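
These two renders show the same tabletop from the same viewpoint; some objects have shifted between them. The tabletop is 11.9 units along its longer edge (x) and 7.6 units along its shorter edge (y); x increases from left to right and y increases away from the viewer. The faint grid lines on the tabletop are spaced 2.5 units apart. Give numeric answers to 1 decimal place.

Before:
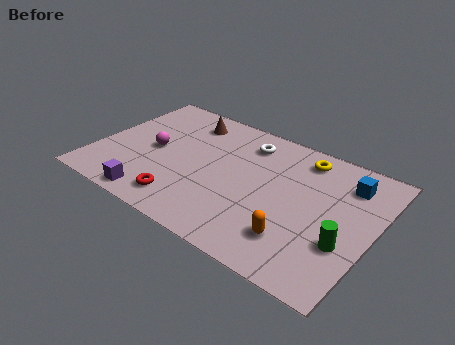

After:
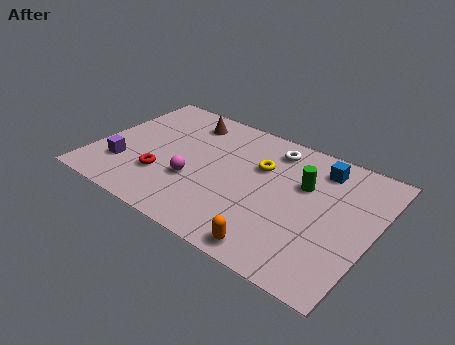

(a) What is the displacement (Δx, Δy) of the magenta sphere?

(2.0, -1.0)

The magenta sphere was at about (2.4, 3.7) and moved to about (4.4, 2.7).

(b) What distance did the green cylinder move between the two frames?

3.1

From (10.9, 2.6) to (8.8, 4.9), the green cylinder covered √(2.1² + 2.3²) ≈ 3.1 units.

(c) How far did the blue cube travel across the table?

1.2

The blue cube moved from about (10.5, 5.9) to (9.3, 6.2), a distance of √(1.2² + 0.3²) ≈ 1.2.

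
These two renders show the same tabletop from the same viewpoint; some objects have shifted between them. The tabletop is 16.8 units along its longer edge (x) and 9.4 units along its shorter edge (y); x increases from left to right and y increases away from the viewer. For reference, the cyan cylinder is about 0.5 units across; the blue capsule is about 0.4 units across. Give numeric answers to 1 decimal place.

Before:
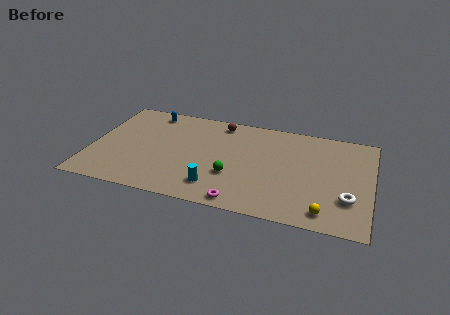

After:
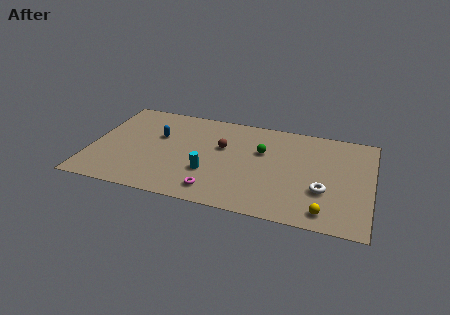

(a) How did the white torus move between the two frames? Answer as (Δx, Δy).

(-1.5, 0.4)

The white torus was at about (15.5, 2.8) and moved to about (14.0, 3.2).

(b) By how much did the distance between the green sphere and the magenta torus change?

+2.7

Before: roughly 2.4 units apart; after: 5.1. That's 2.7 units further apart.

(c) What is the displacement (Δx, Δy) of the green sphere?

(1.6, 2.8)

From the two frames, the green sphere sits at roughly (8.6, 3.2) before and (10.2, 6.0) after.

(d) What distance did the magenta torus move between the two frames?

1.7

The magenta torus moved from about (9.3, 0.9) to (7.7, 1.5), a distance of √(1.6² + 0.6²) ≈ 1.7.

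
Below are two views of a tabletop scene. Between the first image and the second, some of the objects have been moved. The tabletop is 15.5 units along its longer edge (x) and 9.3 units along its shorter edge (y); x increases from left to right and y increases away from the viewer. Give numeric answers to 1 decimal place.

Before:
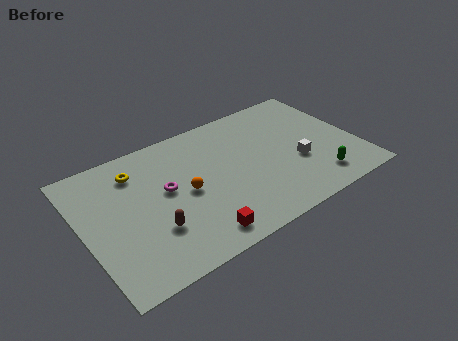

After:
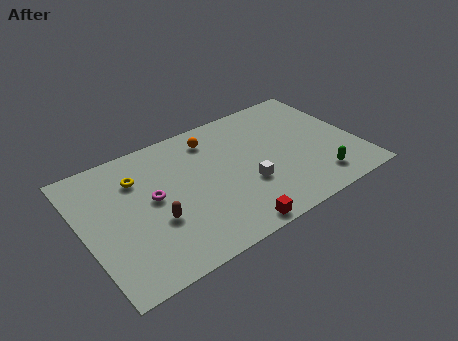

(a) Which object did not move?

the green capsule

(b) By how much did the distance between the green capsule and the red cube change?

-1.7

They were about 7.0 units apart before and 5.3 after — 1.7 units closer together.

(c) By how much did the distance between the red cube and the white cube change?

-3.7

Before: roughly 6.6 units apart; after: 2.9. That's 3.7 units closer together.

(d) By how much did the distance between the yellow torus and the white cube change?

-2.8

They were about 9.5 units apart before and 6.7 after — 2.8 units closer together.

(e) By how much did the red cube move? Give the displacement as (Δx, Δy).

(1.8, -0.5)

From the two frames, the red cube sits at roughly (5.8, 1.3) before and (7.6, 0.8) after.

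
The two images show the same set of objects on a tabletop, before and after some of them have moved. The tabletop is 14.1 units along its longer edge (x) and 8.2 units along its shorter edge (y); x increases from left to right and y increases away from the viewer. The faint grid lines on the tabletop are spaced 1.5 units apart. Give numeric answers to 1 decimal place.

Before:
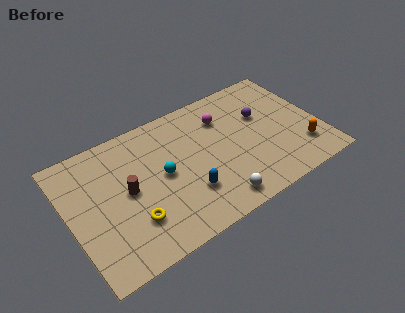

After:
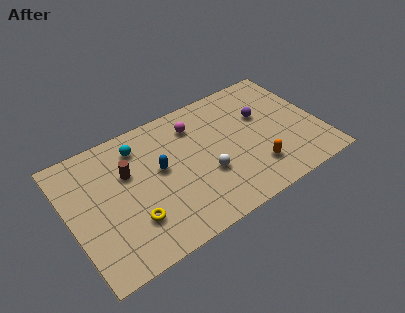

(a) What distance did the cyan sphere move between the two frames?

2.6

The cyan sphere moved from about (5.2, 4.2) to (4.2, 6.6), a distance of √(1.0² + 2.4²) ≈ 2.6.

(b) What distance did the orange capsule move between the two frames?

2.7

The orange capsule was near (12.8, 2.0) before and (10.1, 2.0) after, so it travelled √(2.7² + 0.0²) ≈ 2.7 units.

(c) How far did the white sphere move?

1.9

From (7.7, 1.1) to (7.5, 3.0), the white sphere covered √(0.2² + 1.9²) ≈ 1.9 units.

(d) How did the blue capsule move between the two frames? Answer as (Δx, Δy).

(-1.2, 2.2)

The blue capsule started near (6.3, 2.4) and ended near (5.1, 4.6).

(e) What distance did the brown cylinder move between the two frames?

1.1

The brown cylinder moved from about (3.2, 4.2) to (3.4, 5.3), a distance of √(0.2² + 1.1²) ≈ 1.1.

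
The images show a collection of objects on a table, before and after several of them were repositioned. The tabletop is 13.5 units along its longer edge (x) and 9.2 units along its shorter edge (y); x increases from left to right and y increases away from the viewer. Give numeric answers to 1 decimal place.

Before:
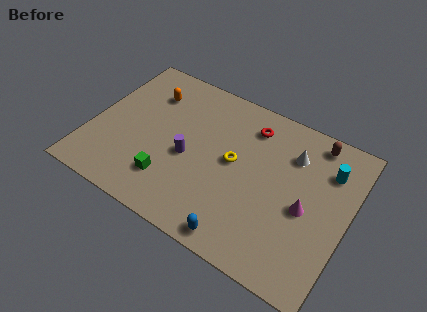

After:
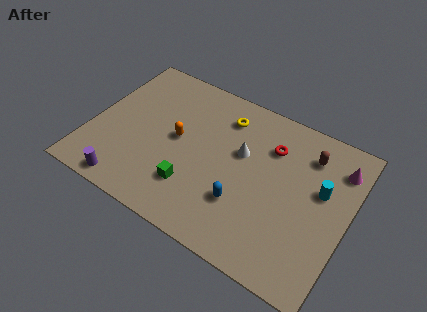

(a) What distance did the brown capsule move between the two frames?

0.9

The brown capsule was near (11.3, 8.1) before and (11.1, 7.2) after, so it travelled √(0.2² + 0.9²) ≈ 0.9 units.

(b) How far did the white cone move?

2.8

From (10.3, 6.8) to (7.8, 5.6), the white cone covered √(2.5² + 1.2²) ≈ 2.8 units.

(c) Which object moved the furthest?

the purple cylinder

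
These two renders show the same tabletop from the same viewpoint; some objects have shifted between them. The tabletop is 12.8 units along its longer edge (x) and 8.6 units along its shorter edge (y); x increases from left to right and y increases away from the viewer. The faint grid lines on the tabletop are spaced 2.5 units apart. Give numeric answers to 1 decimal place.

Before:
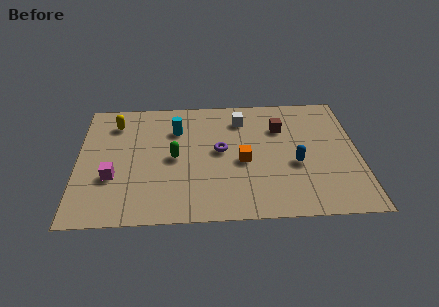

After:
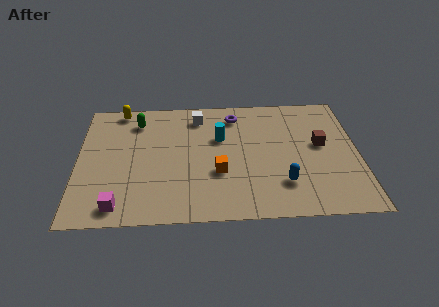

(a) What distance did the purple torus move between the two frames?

2.6

From (6.5, 4.6) to (7.2, 7.1), the purple torus covered √(0.7² + 2.5²) ≈ 2.6 units.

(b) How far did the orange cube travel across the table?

1.3

The orange cube moved from about (7.5, 3.8) to (6.4, 3.1), a distance of √(1.1² + 0.7²) ≈ 1.3.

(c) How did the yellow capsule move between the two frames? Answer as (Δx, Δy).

(0.2, 1.0)

From the two frames, the yellow capsule sits at roughly (1.7, 6.8) before and (1.9, 7.8) after.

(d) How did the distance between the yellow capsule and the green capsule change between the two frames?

-2.5

They were about 3.7 units apart before and 1.2 after — 2.5 units closer together.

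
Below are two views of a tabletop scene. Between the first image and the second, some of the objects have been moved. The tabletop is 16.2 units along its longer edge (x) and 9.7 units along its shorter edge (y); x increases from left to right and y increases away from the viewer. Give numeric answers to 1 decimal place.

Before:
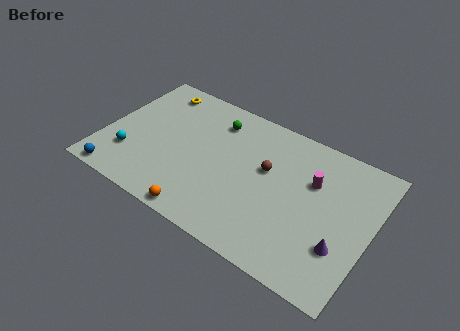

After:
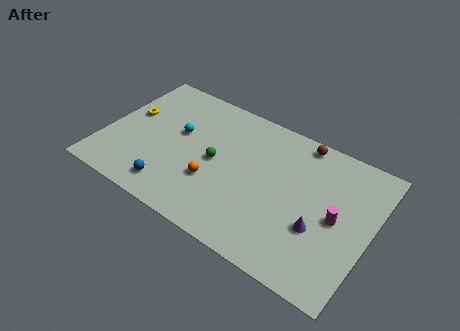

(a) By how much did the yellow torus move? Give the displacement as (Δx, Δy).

(-1.2, -2.6)

The yellow torus started near (2.4, 8.3) and ended near (1.2, 5.7).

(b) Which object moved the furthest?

the cyan sphere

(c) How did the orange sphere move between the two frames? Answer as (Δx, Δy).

(0.2, 2.5)

The orange sphere was at about (6.7, 0.8) and moved to about (6.9, 3.3).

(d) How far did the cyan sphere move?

3.9

From (1.8, 2.7) to (4.3, 5.7), the cyan sphere covered √(2.5² + 3.0²) ≈ 3.9 units.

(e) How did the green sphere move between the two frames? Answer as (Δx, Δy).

(0.5, -2.9)

The green sphere was at about (6.3, 7.7) and moved to about (6.8, 4.8).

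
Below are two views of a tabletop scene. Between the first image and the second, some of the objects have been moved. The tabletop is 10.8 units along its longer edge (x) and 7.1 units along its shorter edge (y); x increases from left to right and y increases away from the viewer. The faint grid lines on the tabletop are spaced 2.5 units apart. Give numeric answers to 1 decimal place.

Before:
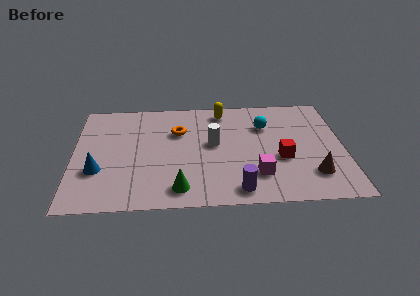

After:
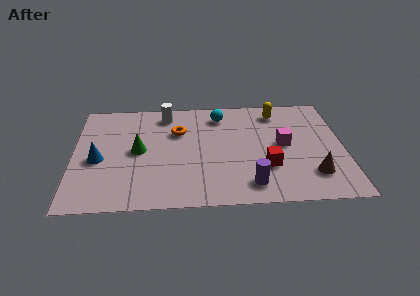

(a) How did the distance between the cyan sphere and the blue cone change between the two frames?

-1.6

Before: roughly 7.2 units apart; after: 5.6. That's 1.6 units closer together.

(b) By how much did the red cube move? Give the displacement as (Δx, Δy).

(-0.6, -0.5)

The red cube was at about (8.3, 2.8) and moved to about (7.7, 2.3).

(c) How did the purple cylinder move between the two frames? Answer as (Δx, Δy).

(0.5, 0.3)

The purple cylinder was at about (6.5, 0.9) and moved to about (7.0, 1.2).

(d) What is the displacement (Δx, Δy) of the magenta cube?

(1.1, 1.9)

The magenta cube started near (7.3, 1.8) and ended near (8.4, 3.7).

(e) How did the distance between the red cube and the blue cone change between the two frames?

-0.6

The distance was about 7.3 in the first image and 6.7 in the second, so they moved 0.6 units closer together.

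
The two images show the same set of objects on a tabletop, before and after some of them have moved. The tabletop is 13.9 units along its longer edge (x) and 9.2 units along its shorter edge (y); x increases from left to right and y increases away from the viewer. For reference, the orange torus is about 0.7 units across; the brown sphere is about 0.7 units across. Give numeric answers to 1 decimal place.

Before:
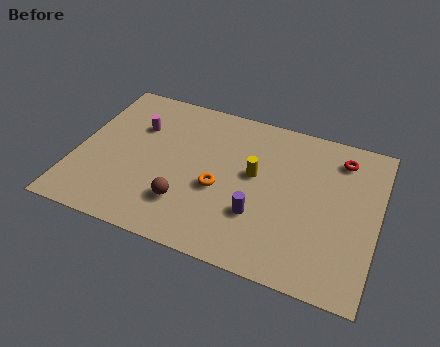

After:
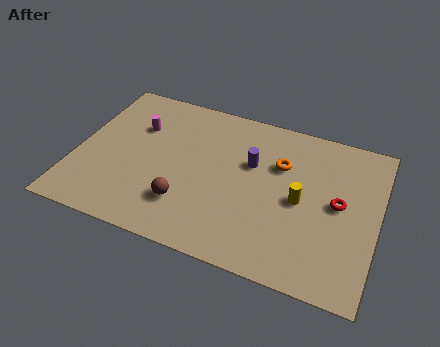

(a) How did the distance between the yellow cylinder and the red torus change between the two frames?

-2.7

They were about 4.4 units apart before and 1.7 after — 2.7 units closer together.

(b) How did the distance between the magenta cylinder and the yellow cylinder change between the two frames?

+2.3

Before: roughly 5.7 units apart; after: 8.0. That's 2.3 units further apart.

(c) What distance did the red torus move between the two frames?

2.7

From (12.0, 7.5) to (12.1, 4.8), the red torus covered √(0.1² + 2.7²) ≈ 2.7 units.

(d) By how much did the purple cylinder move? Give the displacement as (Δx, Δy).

(-0.6, 2.9)

From the two frames, the purple cylinder sits at roughly (8.6, 2.9) before and (8.0, 5.8) after.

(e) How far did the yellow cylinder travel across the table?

2.3

The yellow cylinder was near (8.2, 5.2) before and (10.4, 4.4) after, so it travelled √(2.2² + 0.8²) ≈ 2.3 units.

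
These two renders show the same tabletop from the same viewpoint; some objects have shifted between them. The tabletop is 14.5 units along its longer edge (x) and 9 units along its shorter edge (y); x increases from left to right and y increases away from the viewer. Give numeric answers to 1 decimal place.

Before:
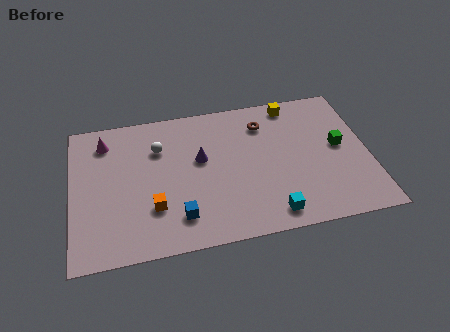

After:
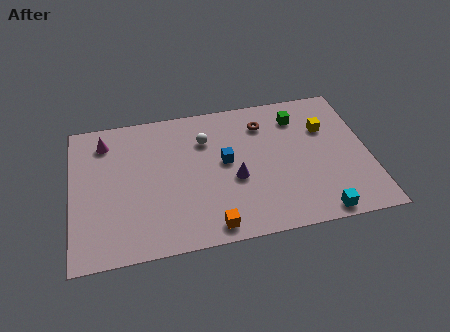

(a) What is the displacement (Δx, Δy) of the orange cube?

(2.7, -1.7)

The orange cube was at about (3.9, 2.7) and moved to about (6.6, 1.0).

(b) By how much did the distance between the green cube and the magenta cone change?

-2.2

Before: roughly 11.7 units apart; after: 9.5. That's 2.2 units closer together.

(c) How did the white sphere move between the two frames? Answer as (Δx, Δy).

(2.3, 0.1)

From the two frames, the white sphere sits at roughly (4.3, 6.4) before and (6.6, 6.5) after.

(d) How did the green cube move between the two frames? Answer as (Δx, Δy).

(-1.9, 2.3)

The green cube was at about (13.1, 4.8) and moved to about (11.2, 7.1).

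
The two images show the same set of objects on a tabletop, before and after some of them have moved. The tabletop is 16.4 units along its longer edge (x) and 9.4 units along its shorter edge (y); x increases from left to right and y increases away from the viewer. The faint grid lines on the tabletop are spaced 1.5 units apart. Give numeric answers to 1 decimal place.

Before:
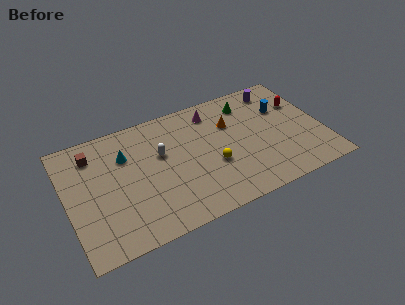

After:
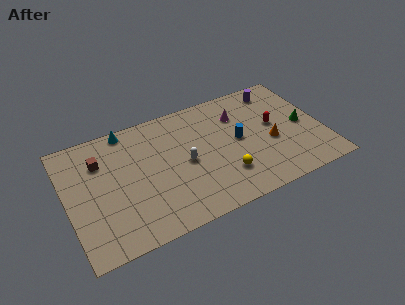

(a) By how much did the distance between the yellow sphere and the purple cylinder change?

+0.4

The distance was about 6.5 in the first image and 6.9 in the second, so they moved 0.4 units further apart.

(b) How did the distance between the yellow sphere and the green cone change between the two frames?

+0.9

Before: roughly 4.9 units apart; after: 5.8. That's 0.9 units further apart.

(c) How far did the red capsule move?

2.2

From (15.3, 6.3) to (13.4, 5.2), the red capsule covered √(1.9² + 1.1²) ≈ 2.2 units.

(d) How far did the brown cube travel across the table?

0.8

The brown cube was near (1.9, 7.5) before and (2.3, 6.8) after, so it travelled √(0.4² + 0.7²) ≈ 0.8 units.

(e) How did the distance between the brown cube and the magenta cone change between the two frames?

+1.2

Before: roughly 7.8 units apart; after: 9.0. That's 1.2 units further apart.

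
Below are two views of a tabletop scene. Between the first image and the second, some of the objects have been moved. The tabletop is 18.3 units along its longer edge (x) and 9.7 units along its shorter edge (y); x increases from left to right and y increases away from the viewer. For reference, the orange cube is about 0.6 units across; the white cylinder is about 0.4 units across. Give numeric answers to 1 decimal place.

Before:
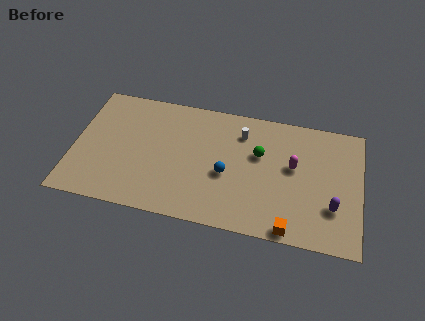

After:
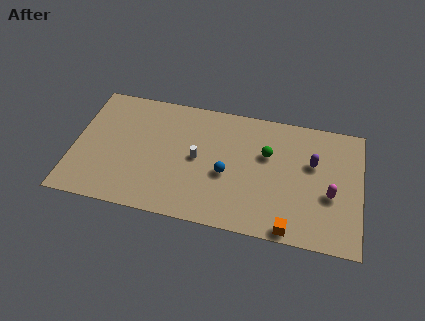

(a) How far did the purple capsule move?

3.4

The purple capsule was near (16.6, 3.0) before and (15.2, 6.1) after, so it travelled √(1.4² + 3.1²) ≈ 3.4 units.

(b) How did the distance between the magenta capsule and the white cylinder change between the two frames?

+4.7

Before: roughly 3.9 units apart; after: 8.6. That's 4.7 units further apart.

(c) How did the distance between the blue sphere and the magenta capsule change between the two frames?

+2.1

They were about 4.5 units apart before and 6.6 after — 2.1 units further apart.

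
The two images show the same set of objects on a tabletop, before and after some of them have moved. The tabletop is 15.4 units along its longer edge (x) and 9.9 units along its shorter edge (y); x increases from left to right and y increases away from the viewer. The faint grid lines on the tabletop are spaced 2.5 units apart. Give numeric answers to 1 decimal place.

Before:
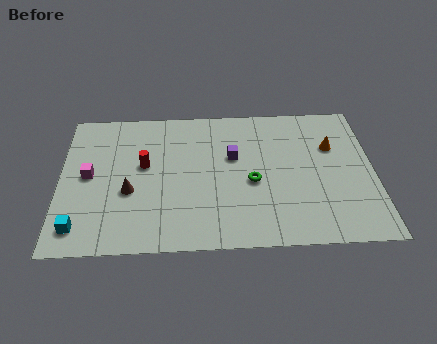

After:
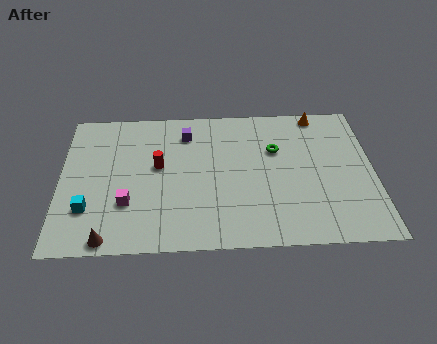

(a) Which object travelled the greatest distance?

the brown cone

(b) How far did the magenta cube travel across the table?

2.8

The magenta cube was near (1.4, 5.1) before and (3.3, 3.1) after, so it travelled √(1.9² + 2.0²) ≈ 2.8 units.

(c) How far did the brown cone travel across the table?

3.3

The brown cone moved from about (3.4, 3.9) to (2.4, 0.8), a distance of √(1.0² + 3.1²) ≈ 3.3.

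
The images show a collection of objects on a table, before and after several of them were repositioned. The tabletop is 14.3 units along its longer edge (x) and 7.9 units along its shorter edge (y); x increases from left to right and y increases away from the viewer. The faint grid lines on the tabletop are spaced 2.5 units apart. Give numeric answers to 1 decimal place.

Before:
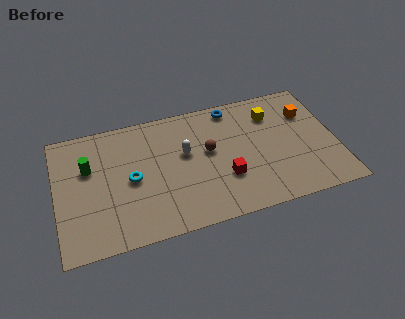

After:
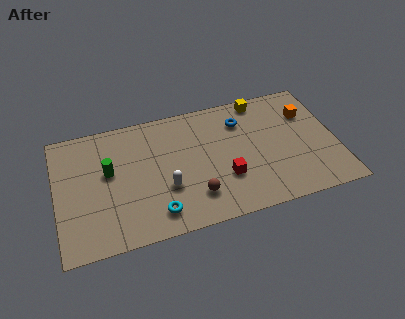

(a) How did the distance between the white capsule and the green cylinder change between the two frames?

-1.6

They were about 4.9 units apart before and 3.3 after — 1.6 units closer together.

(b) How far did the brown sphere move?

2.8

From (7.8, 4.5) to (6.9, 1.9), the brown sphere covered √(0.9² + 2.6²) ≈ 2.8 units.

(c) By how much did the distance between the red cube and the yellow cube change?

+0.7

They were about 4.3 units apart before and 5.0 after — 0.7 units further apart.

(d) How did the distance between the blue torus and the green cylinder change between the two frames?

-0.7

The distance was about 7.7 in the first image and 7.0 in the second, so they moved 0.7 units closer together.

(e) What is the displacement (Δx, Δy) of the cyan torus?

(1.1, -2.4)

From the two frames, the cyan torus sits at roughly (3.8, 3.8) before and (4.9, 1.4) after.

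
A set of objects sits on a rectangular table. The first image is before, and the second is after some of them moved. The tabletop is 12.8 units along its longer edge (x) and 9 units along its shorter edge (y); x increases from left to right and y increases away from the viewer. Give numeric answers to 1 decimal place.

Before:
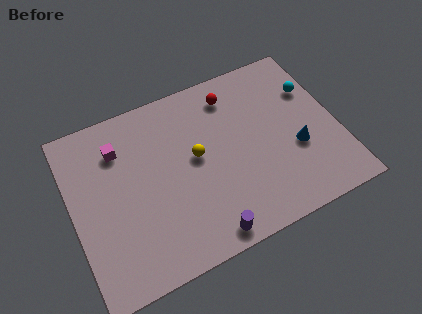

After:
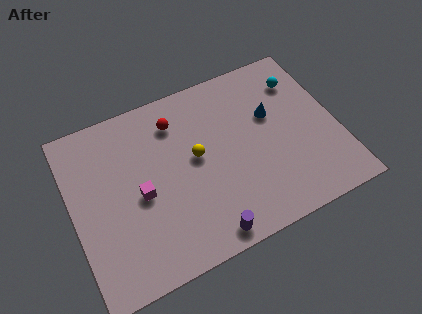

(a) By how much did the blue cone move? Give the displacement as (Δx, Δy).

(-0.9, 2.2)

The blue cone started near (10.7, 3.4) and ended near (9.8, 5.6).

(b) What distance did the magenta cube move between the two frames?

2.8

The magenta cube moved from about (2.5, 6.8) to (3.2, 4.1), a distance of √(0.7² + 2.7²) ≈ 2.8.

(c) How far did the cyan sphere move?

0.9

The cyan sphere moved from about (11.9, 6.2) to (11.4, 6.9), a distance of √(0.5² + 0.7²) ≈ 0.9.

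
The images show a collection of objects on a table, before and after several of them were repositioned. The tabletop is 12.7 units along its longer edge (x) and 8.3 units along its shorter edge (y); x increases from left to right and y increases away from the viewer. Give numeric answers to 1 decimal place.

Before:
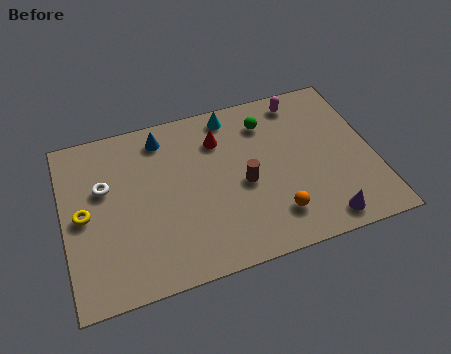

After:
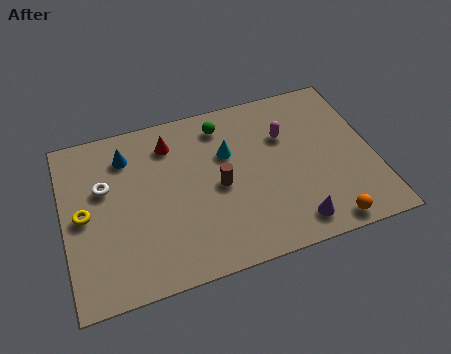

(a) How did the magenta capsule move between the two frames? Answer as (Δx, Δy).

(-0.8, -1.6)

From the two frames, the magenta capsule sits at roughly (10.0, 7.2) before and (9.2, 5.6) after.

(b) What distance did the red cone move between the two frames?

2.0

The red cone was near (6.5, 6.2) before and (4.5, 6.6) after, so it travelled √(2.0² + 0.4²) ≈ 2.0 units.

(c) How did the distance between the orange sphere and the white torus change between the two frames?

+2.2

The distance was about 7.5 in the first image and 9.7 in the second, so they moved 2.2 units further apart.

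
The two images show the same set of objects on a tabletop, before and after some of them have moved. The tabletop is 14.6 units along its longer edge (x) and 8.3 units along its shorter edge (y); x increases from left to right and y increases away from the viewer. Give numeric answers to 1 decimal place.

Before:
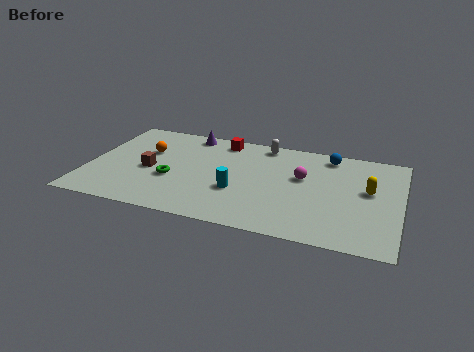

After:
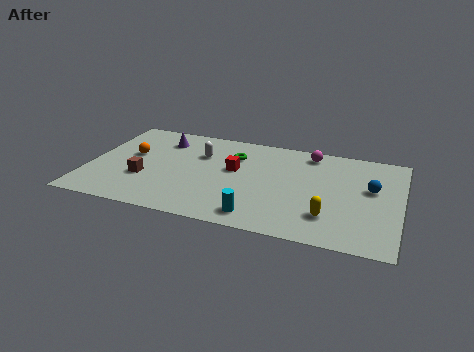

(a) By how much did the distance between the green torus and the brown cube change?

+3.9

The distance was about 1.2 in the first image and 5.1 in the second, so they moved 3.9 units further apart.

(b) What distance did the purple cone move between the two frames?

1.5

From (4.4, 7.4) to (3.2, 6.5), the purple cone covered √(1.2² + 0.9²) ≈ 1.5 units.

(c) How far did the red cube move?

2.5

The red cube moved from about (6.0, 7.2) to (6.8, 4.8), a distance of √(0.8² + 2.4²) ≈ 2.5.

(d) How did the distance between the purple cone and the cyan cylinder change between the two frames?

+2.1

The distance was about 5.2 in the first image and 7.3 in the second, so they moved 2.1 units further apart.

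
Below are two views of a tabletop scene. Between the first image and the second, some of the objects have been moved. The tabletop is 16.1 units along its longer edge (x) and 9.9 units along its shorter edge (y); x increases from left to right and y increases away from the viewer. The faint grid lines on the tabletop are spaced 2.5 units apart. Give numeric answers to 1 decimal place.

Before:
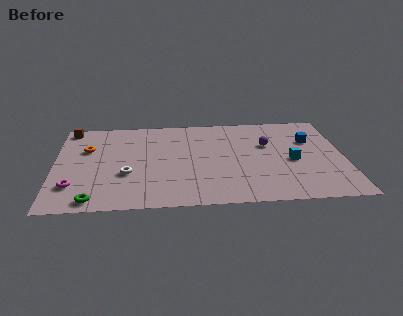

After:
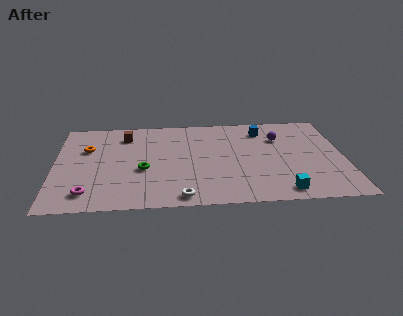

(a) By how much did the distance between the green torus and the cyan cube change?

-3.4

The distance was about 11.5 in the first image and 8.1 in the second, so they moved 3.4 units closer together.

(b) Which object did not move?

the orange torus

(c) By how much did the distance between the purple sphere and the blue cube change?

-1.1

The distance was about 2.4 in the first image and 1.3 in the second, so they moved 1.1 units closer together.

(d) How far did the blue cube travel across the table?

3.0

The blue cube moved from about (14.3, 6.6) to (11.7, 8.0), a distance of √(2.6² + 1.4²) ≈ 3.0.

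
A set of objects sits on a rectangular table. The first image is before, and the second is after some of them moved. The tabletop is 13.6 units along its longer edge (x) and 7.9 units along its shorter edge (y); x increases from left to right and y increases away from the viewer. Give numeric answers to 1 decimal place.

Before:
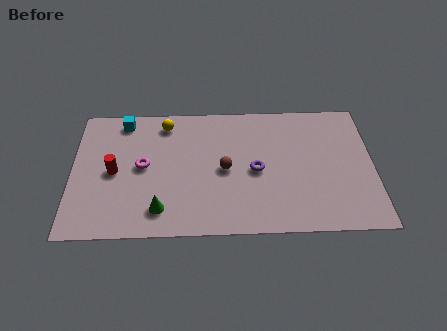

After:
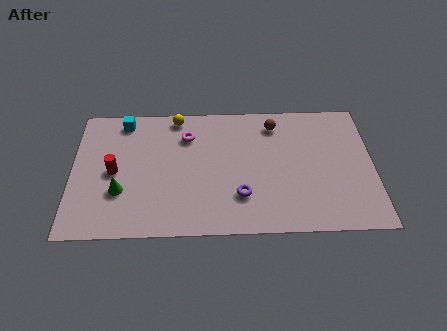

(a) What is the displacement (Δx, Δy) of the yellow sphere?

(0.5, 0.4)

The yellow sphere was at about (4.2, 6.7) and moved to about (4.7, 7.1).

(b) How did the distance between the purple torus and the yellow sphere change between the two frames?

+0.6

Before: roughly 5.1 units apart; after: 5.7. That's 0.6 units further apart.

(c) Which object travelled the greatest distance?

the brown sphere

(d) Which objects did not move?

the red cylinder and the cyan cube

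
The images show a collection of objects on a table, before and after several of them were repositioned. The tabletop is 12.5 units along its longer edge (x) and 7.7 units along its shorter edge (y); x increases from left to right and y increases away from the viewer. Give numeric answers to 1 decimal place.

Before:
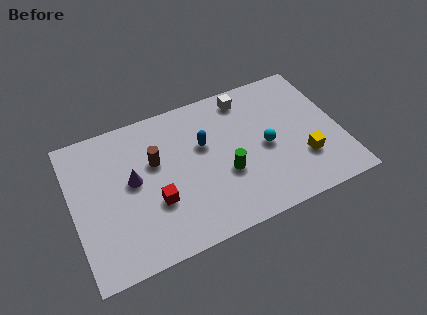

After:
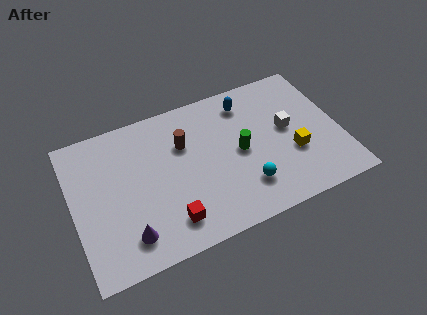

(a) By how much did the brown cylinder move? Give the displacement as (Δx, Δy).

(1.4, 0.4)

The brown cylinder started near (3.9, 4.8) and ended near (5.3, 5.2).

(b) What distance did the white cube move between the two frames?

2.9

The white cube was near (8.4, 6.6) before and (10.1, 4.2) after, so it travelled √(1.7² + 2.4²) ≈ 2.9 units.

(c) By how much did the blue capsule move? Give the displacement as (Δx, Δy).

(2.2, 1.5)

The blue capsule was at about (6.2, 4.8) and moved to about (8.4, 6.3).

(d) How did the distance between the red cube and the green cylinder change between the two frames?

+1.0

The distance was about 3.3 in the first image and 4.3 in the second, so they moved 1.0 units further apart.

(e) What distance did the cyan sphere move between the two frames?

2.1

From (9.0, 3.6) to (7.8, 1.9), the cyan sphere covered √(1.2² + 1.7²) ≈ 2.1 units.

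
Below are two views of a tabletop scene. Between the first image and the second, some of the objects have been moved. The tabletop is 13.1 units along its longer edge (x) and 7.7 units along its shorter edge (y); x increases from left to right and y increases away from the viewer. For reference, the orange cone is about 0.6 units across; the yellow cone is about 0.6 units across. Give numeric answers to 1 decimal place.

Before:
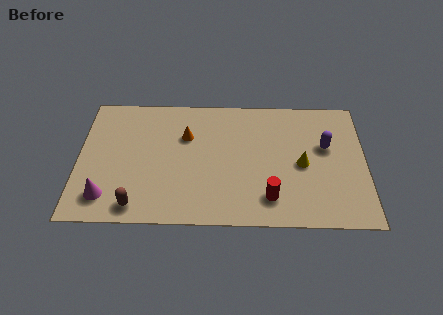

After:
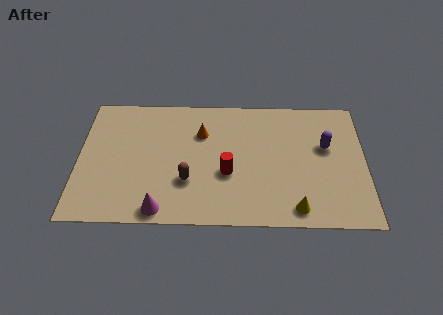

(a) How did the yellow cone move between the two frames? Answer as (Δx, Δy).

(-0.3, -2.6)

From the two frames, the yellow cone sits at roughly (10.2, 3.6) before and (9.9, 1.0) after.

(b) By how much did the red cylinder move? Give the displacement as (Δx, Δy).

(-1.9, 1.4)

The red cylinder started near (8.7, 1.6) and ended near (6.8, 3.0).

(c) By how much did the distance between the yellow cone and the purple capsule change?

+2.4

They were about 1.6 units apart before and 4.0 after — 2.4 units further apart.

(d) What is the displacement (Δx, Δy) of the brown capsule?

(2.3, 1.5)

The brown capsule was at about (2.7, 1.0) and moved to about (5.0, 2.5).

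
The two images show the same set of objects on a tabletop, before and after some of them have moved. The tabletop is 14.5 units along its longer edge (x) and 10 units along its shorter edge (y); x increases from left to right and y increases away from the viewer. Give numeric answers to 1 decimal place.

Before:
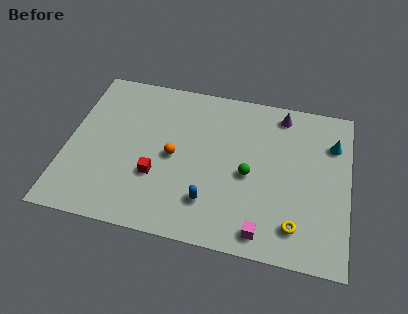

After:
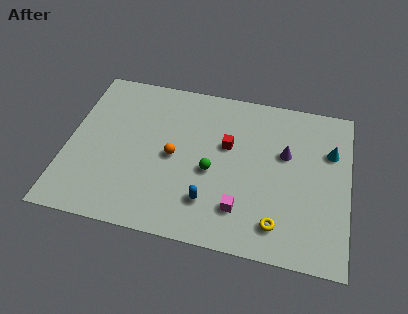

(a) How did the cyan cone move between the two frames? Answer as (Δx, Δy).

(-0.1, -0.5)

From the two frames, the cyan cone sits at roughly (13.6, 7.3) before and (13.5, 6.8) after.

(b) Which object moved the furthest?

the red cube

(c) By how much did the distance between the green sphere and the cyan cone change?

+1.5

They were about 5.0 units apart before and 6.5 after — 1.5 units further apart.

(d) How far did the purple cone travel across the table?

2.5

From (10.9, 8.7) to (11.2, 6.2), the purple cone covered √(0.3² + 2.5²) ≈ 2.5 units.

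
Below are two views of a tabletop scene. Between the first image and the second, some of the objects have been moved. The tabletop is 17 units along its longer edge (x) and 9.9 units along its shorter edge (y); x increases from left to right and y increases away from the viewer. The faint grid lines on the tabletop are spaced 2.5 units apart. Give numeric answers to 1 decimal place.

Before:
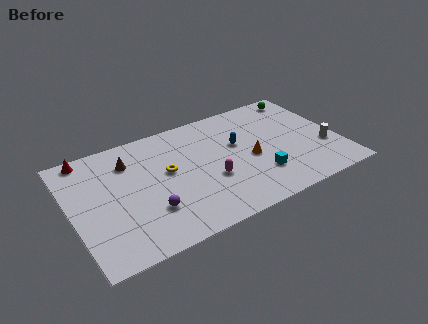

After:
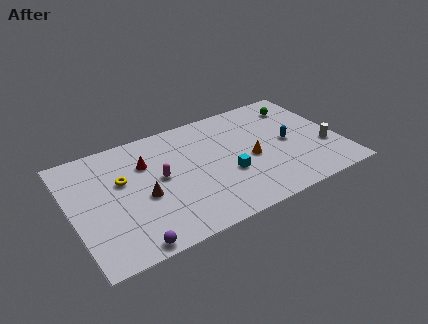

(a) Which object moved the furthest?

the red cone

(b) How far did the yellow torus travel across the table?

2.8

From (6.1, 5.6) to (3.3, 6.1), the yellow torus covered √(2.8² + 0.5²) ≈ 2.8 units.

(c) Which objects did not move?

the white cylinder and the orange cone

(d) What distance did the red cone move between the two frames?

4.1

From (1.4, 9.0) to (4.9, 6.9), the red cone covered √(3.5² + 2.1²) ≈ 4.1 units.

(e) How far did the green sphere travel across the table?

0.9

The green sphere moved from about (15.5, 8.7) to (15.0, 7.9), a distance of √(0.5² + 0.8²) ≈ 0.9.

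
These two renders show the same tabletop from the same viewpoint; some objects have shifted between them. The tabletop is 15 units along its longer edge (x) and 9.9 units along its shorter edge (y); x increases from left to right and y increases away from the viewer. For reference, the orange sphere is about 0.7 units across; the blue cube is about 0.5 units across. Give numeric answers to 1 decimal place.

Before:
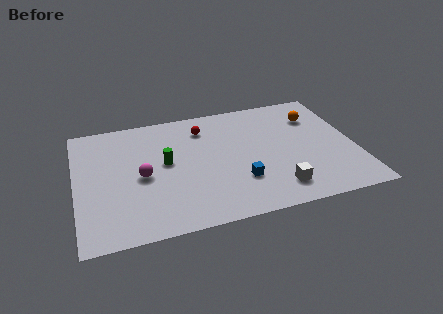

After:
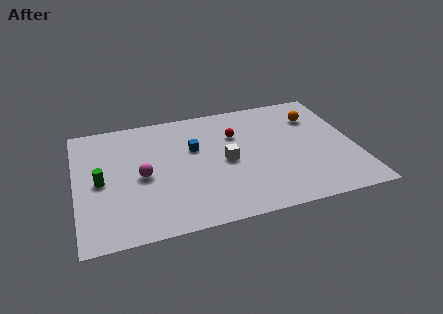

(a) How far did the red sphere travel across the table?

2.0

The red sphere moved from about (7.0, 7.8) to (8.7, 6.8), a distance of √(1.7² + 1.0²) ≈ 2.0.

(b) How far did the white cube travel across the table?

3.8

The white cube moved from about (10.5, 1.8) to (8.0, 4.7), a distance of √(2.5² + 2.9²) ≈ 3.8.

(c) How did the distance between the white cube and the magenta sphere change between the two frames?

-3.0

Before: roughly 7.5 units apart; after: 4.5. That's 3.0 units closer together.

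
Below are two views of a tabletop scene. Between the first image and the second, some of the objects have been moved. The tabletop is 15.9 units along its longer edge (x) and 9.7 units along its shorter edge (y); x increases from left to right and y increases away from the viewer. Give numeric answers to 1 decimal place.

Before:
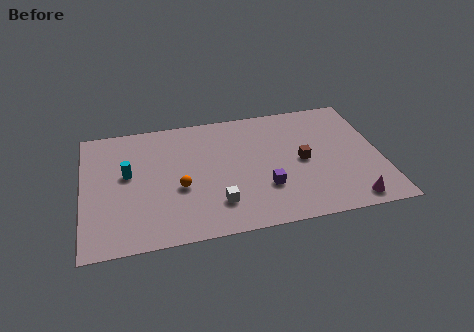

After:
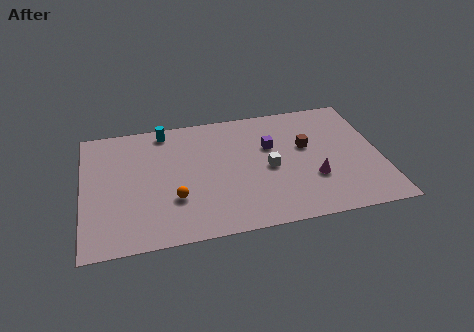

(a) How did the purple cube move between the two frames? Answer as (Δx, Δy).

(0.5, 3.2)

The purple cube was at about (9.6, 3.0) and moved to about (10.1, 6.2).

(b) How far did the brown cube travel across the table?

1.1

The brown cube moved from about (11.7, 4.7) to (12.0, 5.8), a distance of √(0.3² + 1.1²) ≈ 1.1.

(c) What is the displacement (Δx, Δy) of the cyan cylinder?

(2.1, 3.1)

From the two frames, the cyan cylinder sits at roughly (2.4, 5.5) before and (4.5, 8.6) after.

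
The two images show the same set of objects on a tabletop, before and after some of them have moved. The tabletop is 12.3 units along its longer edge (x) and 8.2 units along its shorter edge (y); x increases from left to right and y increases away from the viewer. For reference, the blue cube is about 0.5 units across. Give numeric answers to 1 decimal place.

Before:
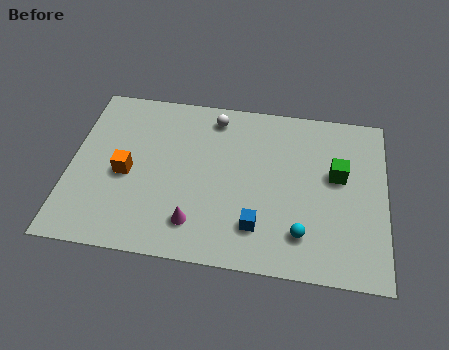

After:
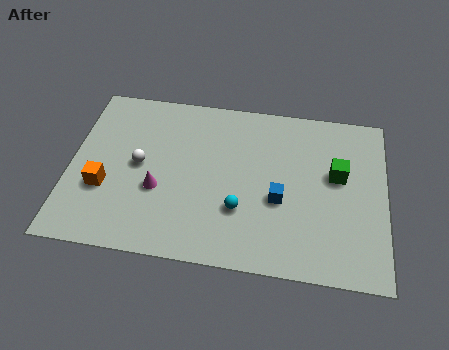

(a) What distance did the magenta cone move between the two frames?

2.1

From (5.0, 1.7) to (3.5, 3.1), the magenta cone covered √(1.5² + 1.4²) ≈ 2.1 units.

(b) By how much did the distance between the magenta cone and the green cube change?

+0.9

The distance was about 6.2 in the first image and 7.1 in the second, so they moved 0.9 units further apart.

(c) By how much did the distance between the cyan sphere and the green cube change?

+1.0

The distance was about 3.3 in the first image and 4.3 in the second, so they moved 1.0 units further apart.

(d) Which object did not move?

the green cube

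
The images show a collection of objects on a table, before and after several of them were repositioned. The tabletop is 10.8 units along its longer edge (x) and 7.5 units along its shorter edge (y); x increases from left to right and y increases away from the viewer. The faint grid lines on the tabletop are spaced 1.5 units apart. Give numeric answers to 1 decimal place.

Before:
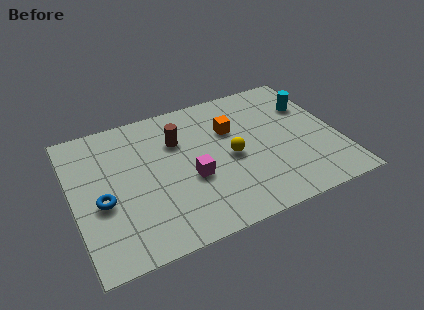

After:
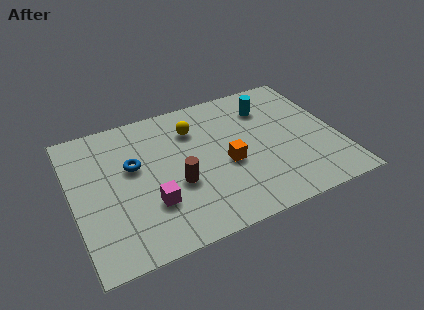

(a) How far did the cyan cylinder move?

1.8

The cyan cylinder was near (9.9, 5.2) before and (8.2, 5.7) after, so it travelled √(1.7² + 0.5²) ≈ 1.8 units.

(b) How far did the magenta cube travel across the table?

1.8

From (4.7, 3.0) to (3.0, 2.3), the magenta cube covered √(1.7² + 0.7²) ≈ 1.8 units.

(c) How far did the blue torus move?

2.0

The blue torus was near (1.1, 3.1) before and (2.5, 4.5) after, so it travelled √(1.4² + 1.4²) ≈ 2.0 units.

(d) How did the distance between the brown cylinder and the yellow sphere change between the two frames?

+0.3

Before: roughly 2.6 units apart; after: 2.9. That's 0.3 units further apart.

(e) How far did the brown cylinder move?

2.3

The brown cylinder was near (4.4, 5.2) before and (4.1, 2.9) after, so it travelled √(0.3² + 2.3²) ≈ 2.3 units.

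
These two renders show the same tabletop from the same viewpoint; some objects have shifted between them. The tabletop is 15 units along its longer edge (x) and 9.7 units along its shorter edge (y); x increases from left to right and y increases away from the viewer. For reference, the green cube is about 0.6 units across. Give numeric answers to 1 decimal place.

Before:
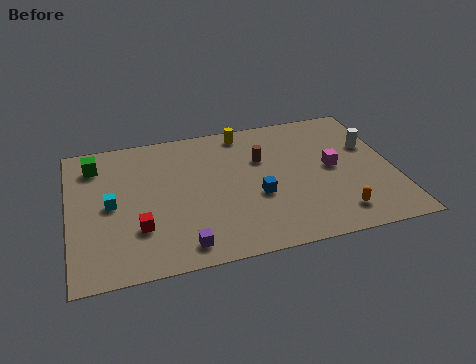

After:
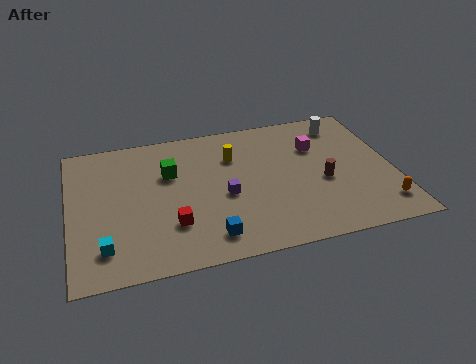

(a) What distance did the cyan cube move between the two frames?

2.8

The cyan cube moved from about (1.9, 4.8) to (1.5, 2.0), a distance of √(0.4² + 2.8²) ≈ 2.8.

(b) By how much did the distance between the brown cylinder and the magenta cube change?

-0.9

Before: roughly 3.5 units apart; after: 2.6. That's 0.9 units closer together.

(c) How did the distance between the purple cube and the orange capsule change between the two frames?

+0.4

They were about 7.1 units apart before and 7.5 after — 0.4 units further apart.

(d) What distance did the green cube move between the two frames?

3.7

The green cube was near (1.3, 7.8) before and (4.7, 6.4) after, so it travelled √(3.4² + 1.4²) ≈ 3.7 units.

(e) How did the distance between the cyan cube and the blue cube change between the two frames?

-2.1

The distance was about 6.8 in the first image and 4.7 in the second, so they moved 2.1 units closer together.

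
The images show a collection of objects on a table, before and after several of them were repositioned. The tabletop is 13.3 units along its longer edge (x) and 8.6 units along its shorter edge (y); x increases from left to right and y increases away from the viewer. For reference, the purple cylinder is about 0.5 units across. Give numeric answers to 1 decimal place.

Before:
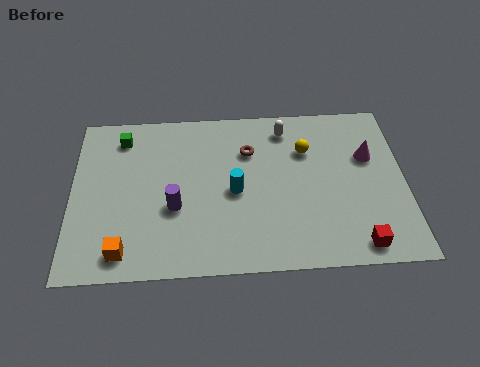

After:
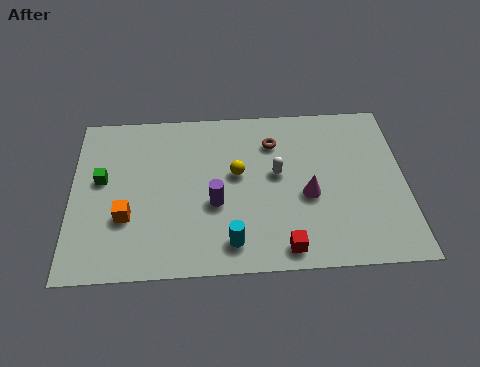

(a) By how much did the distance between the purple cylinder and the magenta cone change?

-4.4

Before: roughly 8.1 units apart; after: 3.7. That's 4.4 units closer together.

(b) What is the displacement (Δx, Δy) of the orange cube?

(0.1, 1.7)

The orange cube started near (2.1, 1.2) and ended near (2.2, 2.9).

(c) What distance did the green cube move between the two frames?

2.3

From (2.0, 7.1) to (1.2, 4.9), the green cube covered √(0.8² + 2.2²) ≈ 2.3 units.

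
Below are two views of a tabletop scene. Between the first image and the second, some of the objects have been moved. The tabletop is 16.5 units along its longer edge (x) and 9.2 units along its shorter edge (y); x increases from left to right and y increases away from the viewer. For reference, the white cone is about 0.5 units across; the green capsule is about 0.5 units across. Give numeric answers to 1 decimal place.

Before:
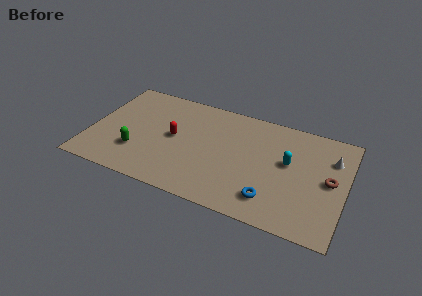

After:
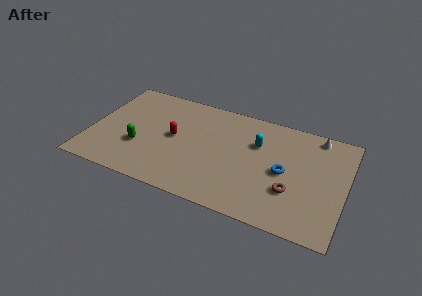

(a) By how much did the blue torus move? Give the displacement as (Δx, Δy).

(0.6, 2.5)

The blue torus was at about (12.0, 1.9) and moved to about (12.6, 4.4).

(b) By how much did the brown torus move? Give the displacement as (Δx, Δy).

(-2.3, -1.7)

The brown torus was at about (15.5, 4.7) and moved to about (13.2, 3.0).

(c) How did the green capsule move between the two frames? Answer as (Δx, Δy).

(0.1, 0.5)

From the two frames, the green capsule sits at roughly (3.2, 2.7) before and (3.3, 3.2) after.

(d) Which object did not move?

the red capsule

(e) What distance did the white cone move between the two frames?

1.9

The white cone was near (15.5, 6.6) before and (14.4, 8.2) after, so it travelled √(1.1² + 1.6²) ≈ 1.9 units.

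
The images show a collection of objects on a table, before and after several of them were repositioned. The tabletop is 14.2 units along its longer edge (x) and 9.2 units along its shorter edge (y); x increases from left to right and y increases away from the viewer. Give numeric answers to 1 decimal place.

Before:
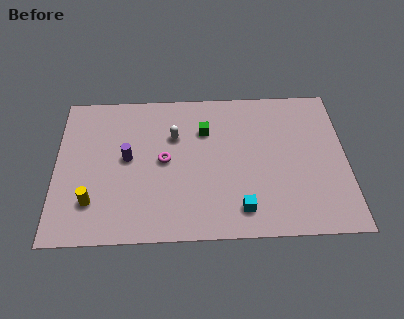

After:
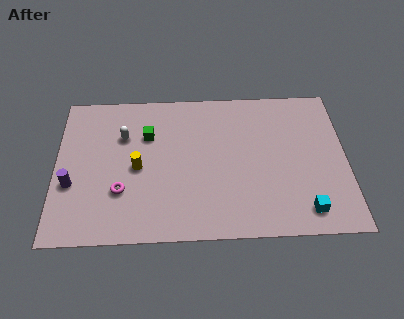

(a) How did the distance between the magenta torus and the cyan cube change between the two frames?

+4.2

Before: roughly 4.8 units apart; after: 9.0. That's 4.2 units further apart.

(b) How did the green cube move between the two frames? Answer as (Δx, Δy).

(-2.8, -0.2)

The green cube was at about (7.3, 6.5) and moved to about (4.5, 6.3).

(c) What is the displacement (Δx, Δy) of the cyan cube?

(3.1, -0.2)

The cyan cube started near (9.0, 1.6) and ended near (12.1, 1.4).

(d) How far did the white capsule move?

2.5

The white capsule moved from about (5.8, 6.2) to (3.3, 6.3), a distance of √(2.5² + 0.1²) ≈ 2.5.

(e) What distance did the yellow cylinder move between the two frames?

3.0

The yellow cylinder moved from about (1.8, 2.3) to (4.0, 4.3), a distance of √(2.2² + 2.0²) ≈ 3.0.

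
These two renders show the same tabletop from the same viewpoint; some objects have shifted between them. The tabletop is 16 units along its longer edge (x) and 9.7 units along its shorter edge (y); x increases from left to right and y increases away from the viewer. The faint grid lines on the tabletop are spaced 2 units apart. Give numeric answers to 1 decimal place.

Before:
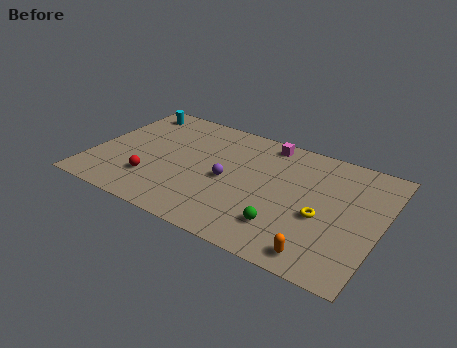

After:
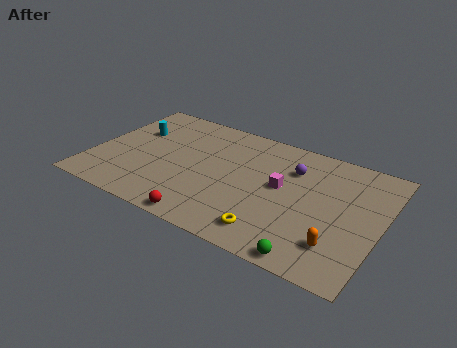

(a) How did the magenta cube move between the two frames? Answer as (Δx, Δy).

(1.3, -3.3)

The magenta cube started near (9.2, 8.6) and ended near (10.5, 5.3).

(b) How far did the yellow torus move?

3.4

The yellow torus was near (12.9, 4.0) before and (10.5, 1.6) after, so it travelled √(2.4² + 2.4²) ≈ 3.4 units.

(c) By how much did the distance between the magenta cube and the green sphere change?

-1.5

They were about 6.6 units apart before and 5.1 after — 1.5 units closer together.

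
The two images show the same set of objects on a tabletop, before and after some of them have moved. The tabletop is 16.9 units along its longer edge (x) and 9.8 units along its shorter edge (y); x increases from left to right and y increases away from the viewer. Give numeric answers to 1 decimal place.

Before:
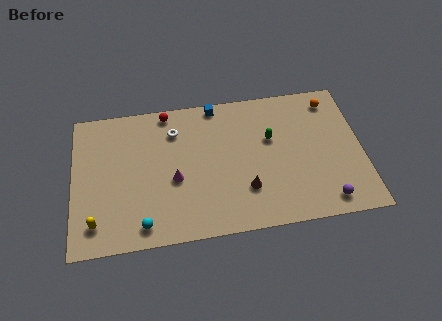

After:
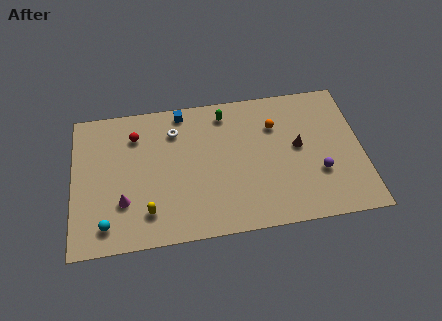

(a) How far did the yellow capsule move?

3.0

The yellow capsule moved from about (1.3, 1.8) to (4.3, 2.1), a distance of √(3.0² + 0.3²) ≈ 3.0.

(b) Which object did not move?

the white torus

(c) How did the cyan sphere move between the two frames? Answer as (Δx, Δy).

(-2.1, 0.3)

From the two frames, the cyan sphere sits at roughly (4.0, 1.3) before and (1.9, 1.6) after.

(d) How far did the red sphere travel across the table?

2.4

The red sphere moved from about (5.6, 8.9) to (3.7, 7.5), a distance of √(1.9² + 1.4²) ≈ 2.4.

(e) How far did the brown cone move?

4.1

From (10.0, 2.8) to (13.2, 5.3), the brown cone covered √(3.2² + 2.5²) ≈ 4.1 units.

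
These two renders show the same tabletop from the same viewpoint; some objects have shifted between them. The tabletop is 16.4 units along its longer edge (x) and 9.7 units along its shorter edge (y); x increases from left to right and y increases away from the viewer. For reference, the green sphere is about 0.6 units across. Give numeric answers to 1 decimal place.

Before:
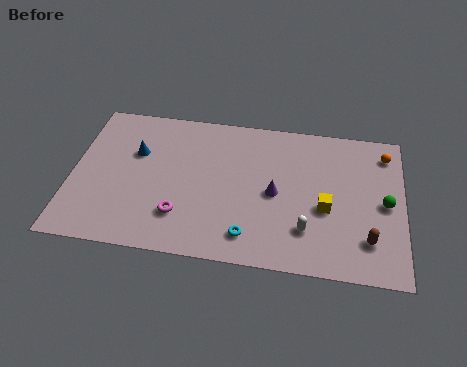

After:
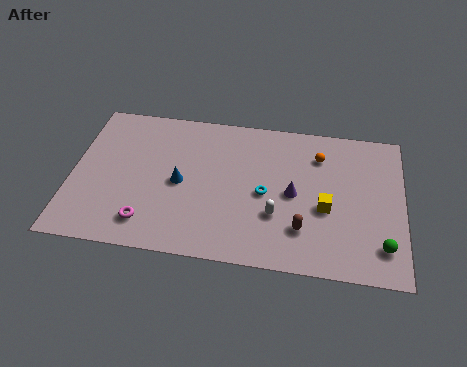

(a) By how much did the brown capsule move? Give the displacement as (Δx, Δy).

(-3.2, 0.2)

The brown capsule was at about (14.7, 2.3) and moved to about (11.5, 2.5).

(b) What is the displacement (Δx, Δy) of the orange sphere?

(-3.3, -0.6)

The orange sphere was at about (15.5, 8.0) and moved to about (12.2, 7.4).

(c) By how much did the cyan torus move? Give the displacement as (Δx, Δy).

(0.7, 2.8)

The cyan torus was at about (8.9, 1.7) and moved to about (9.6, 4.5).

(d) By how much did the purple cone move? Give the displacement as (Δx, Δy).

(0.9, 0.1)

The purple cone was at about (10.1, 4.6) and moved to about (11.0, 4.7).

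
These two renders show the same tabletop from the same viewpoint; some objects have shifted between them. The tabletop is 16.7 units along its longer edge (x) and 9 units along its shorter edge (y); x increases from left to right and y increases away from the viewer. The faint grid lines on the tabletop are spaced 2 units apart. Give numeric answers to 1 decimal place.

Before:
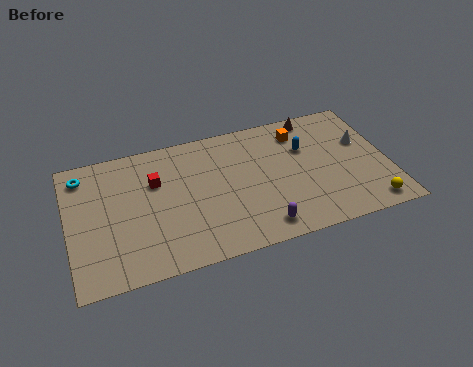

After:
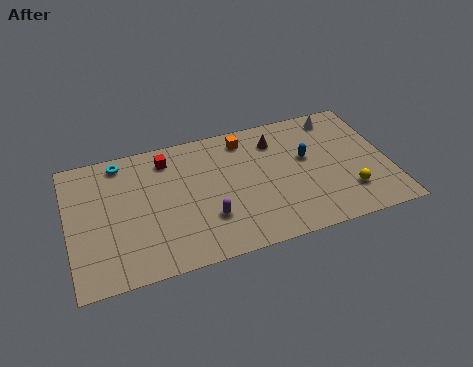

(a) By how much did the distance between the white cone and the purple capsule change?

+1.7

Before: roughly 7.2 units apart; after: 8.9. That's 1.7 units further apart.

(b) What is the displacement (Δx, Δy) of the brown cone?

(-2.2, -1.1)

The brown cone was at about (13.2, 8.1) and moved to about (11.0, 7.0).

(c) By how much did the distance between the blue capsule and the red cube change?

-0.4

They were about 7.9 units apart before and 7.5 after — 0.4 units closer together.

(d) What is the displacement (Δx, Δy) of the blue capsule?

(0.0, -0.7)

The blue capsule started near (12.5, 6.0) and ended near (12.5, 5.3).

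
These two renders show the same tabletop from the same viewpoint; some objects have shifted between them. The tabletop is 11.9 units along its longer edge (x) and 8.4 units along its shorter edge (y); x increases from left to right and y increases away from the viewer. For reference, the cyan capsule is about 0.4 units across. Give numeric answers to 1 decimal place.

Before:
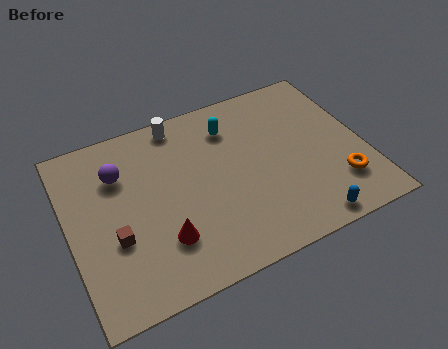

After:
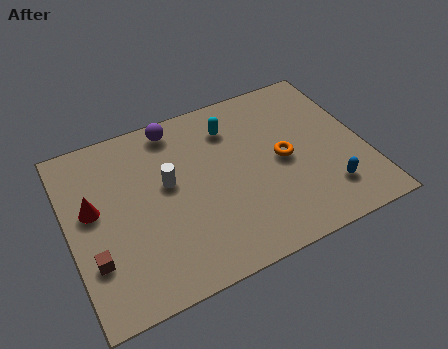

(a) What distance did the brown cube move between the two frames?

1.1

The brown cube moved from about (1.7, 3.1) to (0.8, 2.5), a distance of √(0.9² + 0.6²) ≈ 1.1.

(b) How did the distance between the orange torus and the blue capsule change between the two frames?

+0.7

Before: roughly 2.0 units apart; after: 2.7. That's 0.7 units further apart.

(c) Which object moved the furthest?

the red cone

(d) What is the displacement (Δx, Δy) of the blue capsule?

(1.0, 1.1)

From the two frames, the blue capsule sits at roughly (9.1, 0.8) before and (10.1, 1.9) after.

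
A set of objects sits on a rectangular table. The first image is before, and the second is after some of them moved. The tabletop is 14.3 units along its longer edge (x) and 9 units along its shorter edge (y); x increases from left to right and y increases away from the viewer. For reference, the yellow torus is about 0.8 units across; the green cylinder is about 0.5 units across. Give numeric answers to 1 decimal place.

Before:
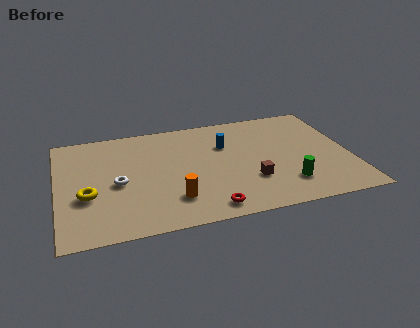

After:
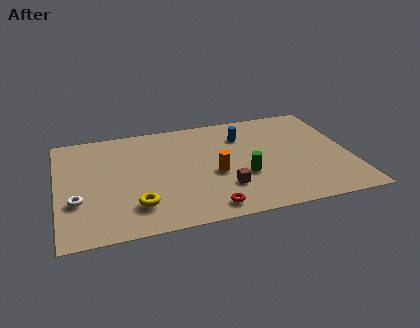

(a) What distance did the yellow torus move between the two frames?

2.6

The yellow torus moved from about (1.4, 3.4) to (3.7, 2.1), a distance of √(2.3² + 1.3²) ≈ 2.6.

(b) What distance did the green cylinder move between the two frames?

2.3

The green cylinder was near (11.0, 2.1) before and (9.0, 3.3) after, so it travelled √(2.0² + 1.2²) ≈ 2.3 units.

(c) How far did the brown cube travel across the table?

1.3

The brown cube moved from about (9.3, 2.8) to (8.0, 2.5), a distance of √(1.3² + 0.3²) ≈ 1.3.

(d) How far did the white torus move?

2.2

The white torus was near (2.9, 4.1) before and (0.9, 3.1) after, so it travelled √(2.0² + 1.0²) ≈ 2.2 units.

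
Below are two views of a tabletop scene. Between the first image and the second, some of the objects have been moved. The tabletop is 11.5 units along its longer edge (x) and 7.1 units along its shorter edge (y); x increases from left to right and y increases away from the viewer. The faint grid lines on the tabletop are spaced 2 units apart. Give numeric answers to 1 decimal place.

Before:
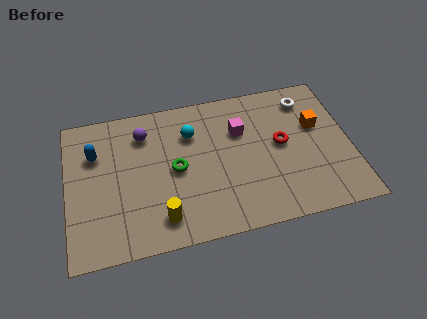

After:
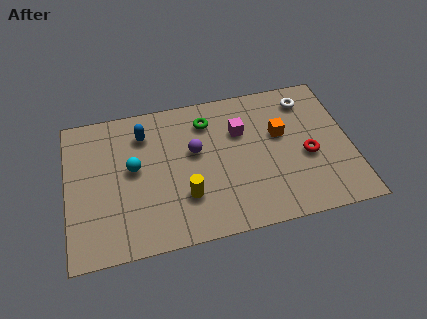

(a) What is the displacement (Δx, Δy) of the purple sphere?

(2.0, -1.3)

The purple sphere was at about (3.2, 5.5) and moved to about (5.2, 4.2).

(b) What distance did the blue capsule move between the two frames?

2.1

The blue capsule moved from about (1.2, 4.9) to (3.2, 5.5), a distance of √(2.0² + 0.6²) ≈ 2.1.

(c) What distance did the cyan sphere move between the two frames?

2.7

The cyan sphere moved from about (5.1, 5.1) to (2.7, 3.9), a distance of √(2.4² + 1.2²) ≈ 2.7.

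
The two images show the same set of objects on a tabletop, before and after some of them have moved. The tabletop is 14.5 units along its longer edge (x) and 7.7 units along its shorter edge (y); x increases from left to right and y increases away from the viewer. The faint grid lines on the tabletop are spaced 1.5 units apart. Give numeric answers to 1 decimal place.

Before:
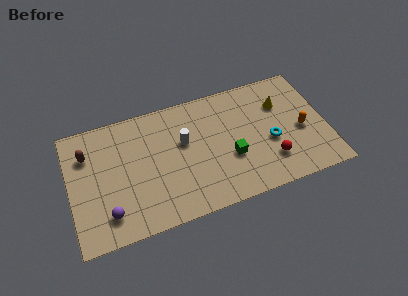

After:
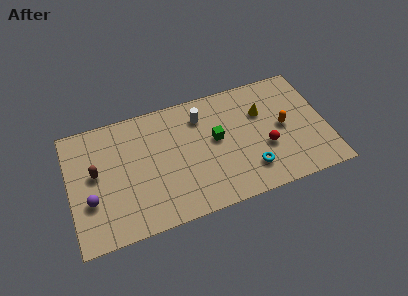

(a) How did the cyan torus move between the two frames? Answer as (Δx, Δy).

(-1.3, -1.4)

The cyan torus was at about (11.3, 3.2) and moved to about (10.0, 1.8).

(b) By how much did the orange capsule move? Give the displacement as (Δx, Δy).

(-1.0, 0.5)

The orange capsule was at about (13.1, 3.4) and moved to about (12.1, 3.9).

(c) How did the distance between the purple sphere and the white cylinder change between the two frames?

+1.8

The distance was about 5.5 in the first image and 7.3 in the second, so they moved 1.8 units further apart.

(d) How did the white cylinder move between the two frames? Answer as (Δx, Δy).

(1.1, 1.3)

From the two frames, the white cylinder sits at roughly (6.5, 4.7) before and (7.6, 6.0) after.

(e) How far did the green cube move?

1.6

The green cube was near (9.0, 2.9) before and (8.3, 4.3) after, so it travelled √(0.7² + 1.4²) ≈ 1.6 units.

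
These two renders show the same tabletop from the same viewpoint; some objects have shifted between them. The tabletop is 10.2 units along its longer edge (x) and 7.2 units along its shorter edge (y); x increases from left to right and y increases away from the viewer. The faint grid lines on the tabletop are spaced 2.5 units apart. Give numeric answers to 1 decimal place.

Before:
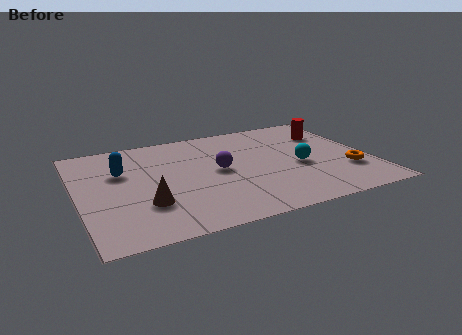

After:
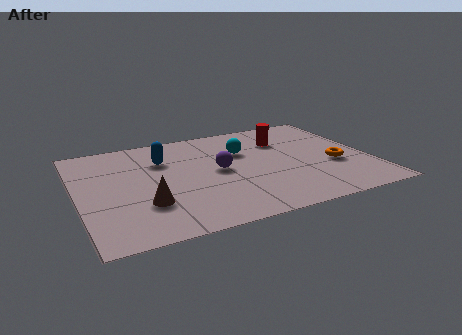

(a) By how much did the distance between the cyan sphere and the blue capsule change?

-3.5

Before: roughly 6.3 units apart; after: 2.8. That's 3.5 units closer together.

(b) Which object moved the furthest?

the cyan sphere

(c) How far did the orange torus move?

0.7

The orange torus moved from about (9.3, 2.2) to (8.9, 2.8), a distance of √(0.4² + 0.6²) ≈ 0.7.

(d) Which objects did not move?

the brown cone and the purple sphere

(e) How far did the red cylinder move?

1.7

From (9.1, 5.2) to (7.4, 5.2), the red cylinder covered √(1.7² + 0.0²) ≈ 1.7 units.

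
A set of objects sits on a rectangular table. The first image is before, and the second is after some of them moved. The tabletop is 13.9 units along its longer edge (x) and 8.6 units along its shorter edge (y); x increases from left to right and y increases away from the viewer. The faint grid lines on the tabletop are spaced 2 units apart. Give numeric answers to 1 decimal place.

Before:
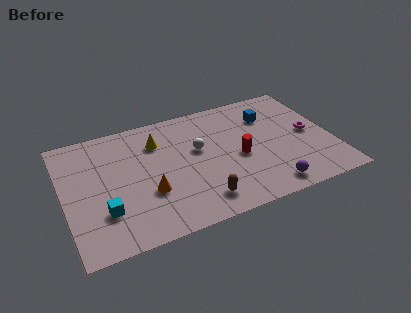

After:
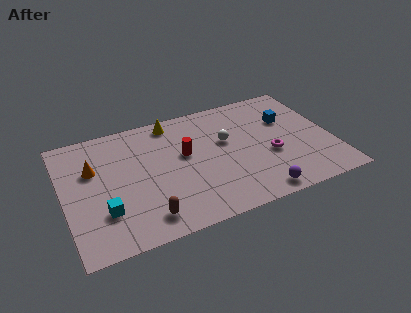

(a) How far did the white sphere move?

1.5

The white sphere moved from about (7.0, 5.1) to (8.5, 5.2), a distance of √(1.5² + 0.1²) ≈ 1.5.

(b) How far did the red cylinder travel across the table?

3.0

The red cylinder was near (9.0, 3.8) before and (6.3, 5.0) after, so it travelled √(2.7² + 1.2²) ≈ 3.0 units.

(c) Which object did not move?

the cyan cube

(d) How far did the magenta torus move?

2.4

From (12.8, 4.3) to (10.6, 3.4), the magenta torus covered √(2.2² + 0.9²) ≈ 2.4 units.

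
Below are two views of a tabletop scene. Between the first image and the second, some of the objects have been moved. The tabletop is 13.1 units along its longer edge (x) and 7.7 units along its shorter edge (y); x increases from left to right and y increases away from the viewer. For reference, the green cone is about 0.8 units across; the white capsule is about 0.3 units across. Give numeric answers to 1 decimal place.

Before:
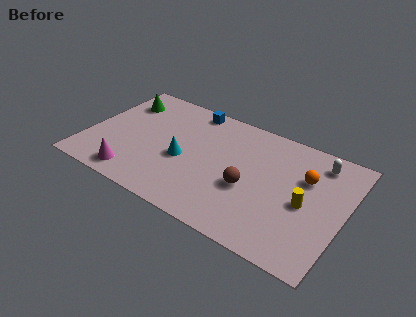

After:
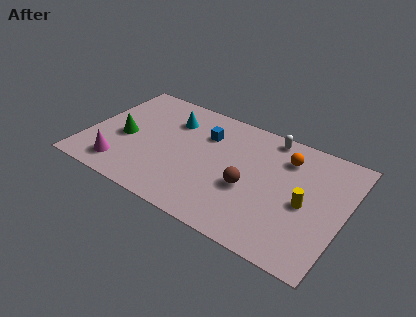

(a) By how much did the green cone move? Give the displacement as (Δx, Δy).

(0.6, -2.5)

The green cone started near (1.3, 5.9) and ended near (1.9, 3.4).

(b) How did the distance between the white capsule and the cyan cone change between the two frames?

-2.2

The distance was about 7.2 in the first image and 5.0 in the second, so they moved 2.2 units closer together.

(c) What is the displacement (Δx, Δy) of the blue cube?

(1.0, -1.4)

From the two frames, the blue cube sits at roughly (4.8, 6.9) before and (5.8, 5.5) after.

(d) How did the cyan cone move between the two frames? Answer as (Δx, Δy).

(-1.0, 2.4)

The cyan cone started near (5.0, 3.3) and ended near (4.0, 5.7).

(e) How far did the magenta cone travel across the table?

0.8

The magenta cone moved from about (2.8, 1.1) to (2.1, 1.4), a distance of √(0.7² + 0.3²) ≈ 0.8.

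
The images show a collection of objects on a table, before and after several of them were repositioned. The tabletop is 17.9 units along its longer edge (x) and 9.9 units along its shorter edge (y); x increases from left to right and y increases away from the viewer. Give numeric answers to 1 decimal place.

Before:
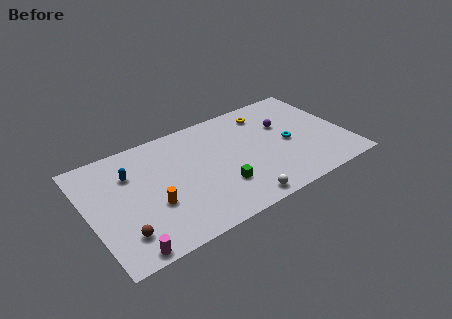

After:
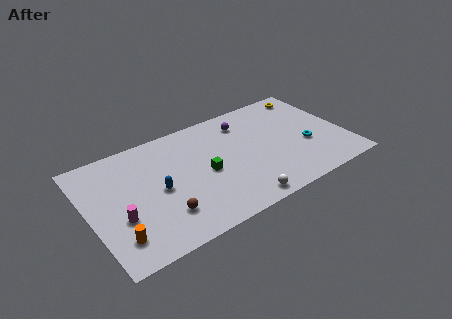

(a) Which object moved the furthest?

the yellow torus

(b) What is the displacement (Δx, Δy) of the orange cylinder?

(-2.7, -1.5)

From the two frames, the orange cylinder sits at roughly (4.2, 3.6) before and (1.5, 2.1) after.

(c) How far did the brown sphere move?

2.8

The brown sphere was near (1.9, 2.2) before and (4.7, 2.5) after, so it travelled √(2.8² + 0.3²) ≈ 2.8 units.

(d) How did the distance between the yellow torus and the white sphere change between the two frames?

+2.3

Before: roughly 7.7 units apart; after: 10.0. That's 2.3 units further apart.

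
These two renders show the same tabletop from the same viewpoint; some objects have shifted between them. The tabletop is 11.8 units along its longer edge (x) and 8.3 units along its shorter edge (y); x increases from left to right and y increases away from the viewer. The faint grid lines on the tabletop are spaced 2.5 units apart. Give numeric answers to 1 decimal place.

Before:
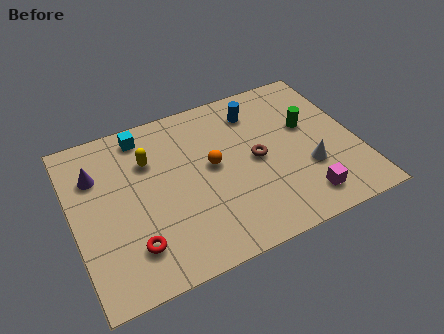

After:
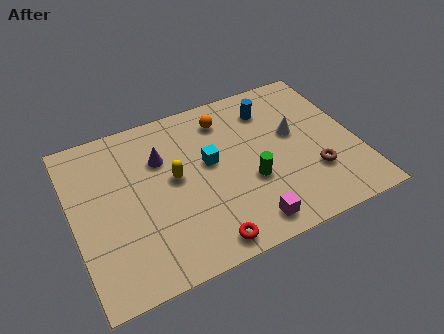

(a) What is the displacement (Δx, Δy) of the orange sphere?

(0.8, 2.2)

From the two frames, the orange sphere sits at roughly (5.8, 4.5) before and (6.6, 6.7) after.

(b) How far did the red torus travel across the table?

3.0

From (2.2, 1.9) to (5.0, 0.9), the red torus covered √(2.8² + 1.0²) ≈ 3.0 units.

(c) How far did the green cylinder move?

3.3

From (9.9, 5.0) to (7.2, 3.1), the green cylinder covered √(2.7² + 1.9²) ≈ 3.3 units.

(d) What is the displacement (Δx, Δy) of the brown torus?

(2.2, -1.6)

From the two frames, the brown torus sits at roughly (7.6, 4.1) before and (9.8, 2.5) after.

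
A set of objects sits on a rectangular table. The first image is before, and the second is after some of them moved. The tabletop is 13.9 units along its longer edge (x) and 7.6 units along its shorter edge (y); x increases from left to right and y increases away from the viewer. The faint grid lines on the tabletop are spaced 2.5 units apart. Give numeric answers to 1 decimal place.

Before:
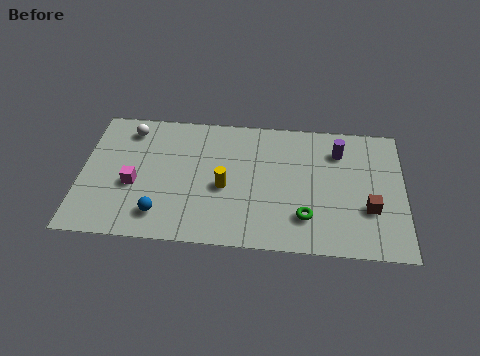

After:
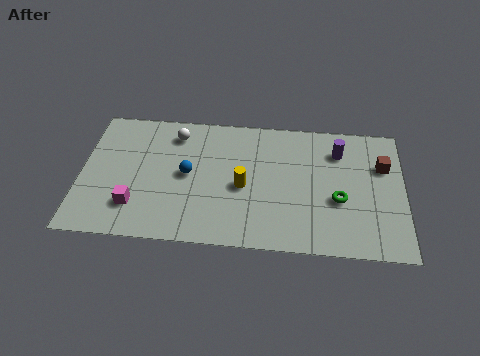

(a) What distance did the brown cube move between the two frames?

2.6

The brown cube moved from about (12.4, 2.6) to (13.0, 5.1), a distance of √(0.6² + 2.5²) ≈ 2.6.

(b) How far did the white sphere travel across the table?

2.0

The white sphere was near (2.0, 6.3) before and (4.0, 6.2) after, so it travelled √(2.0² + 0.1²) ≈ 2.0 units.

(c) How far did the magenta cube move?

1.2

The magenta cube was near (2.3, 3.1) before and (2.4, 1.9) after, so it travelled √(0.1² + 1.2²) ≈ 1.2 units.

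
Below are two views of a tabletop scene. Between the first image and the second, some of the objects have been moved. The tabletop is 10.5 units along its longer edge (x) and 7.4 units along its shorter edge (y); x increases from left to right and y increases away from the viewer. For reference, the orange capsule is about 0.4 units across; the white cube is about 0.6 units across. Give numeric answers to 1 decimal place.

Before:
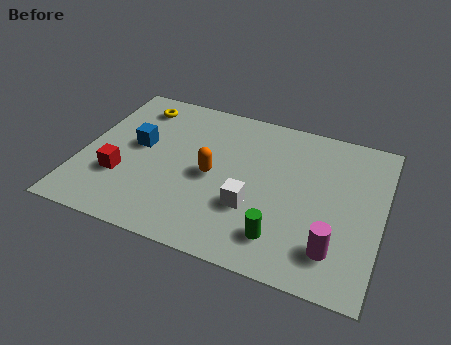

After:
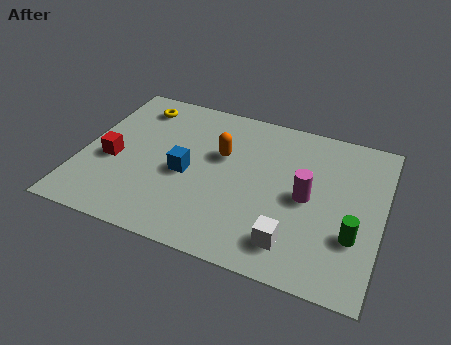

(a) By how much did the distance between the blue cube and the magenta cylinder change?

-3.3

They were about 7.5 units apart before and 4.2 after — 3.3 units closer together.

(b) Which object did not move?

the yellow torus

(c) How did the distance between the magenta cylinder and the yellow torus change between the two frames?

-1.9

The distance was about 8.7 in the first image and 6.8 in the second, so they moved 1.9 units closer together.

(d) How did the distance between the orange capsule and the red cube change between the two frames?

+0.7

They were about 3.3 units apart before and 4.0 after — 0.7 units further apart.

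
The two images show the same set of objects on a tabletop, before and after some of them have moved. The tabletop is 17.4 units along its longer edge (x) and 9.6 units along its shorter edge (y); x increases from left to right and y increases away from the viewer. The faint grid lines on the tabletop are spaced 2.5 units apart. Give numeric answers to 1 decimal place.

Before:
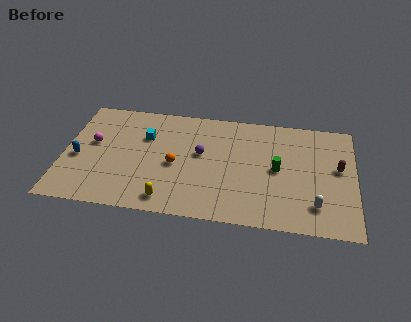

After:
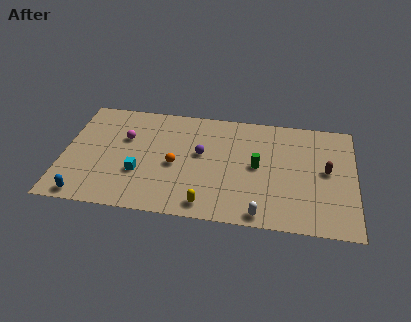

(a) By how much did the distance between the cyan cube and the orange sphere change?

-0.6

They were about 2.9 units apart before and 2.3 after — 0.6 units closer together.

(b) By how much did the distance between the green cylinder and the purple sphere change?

-1.2

Before: roughly 4.7 units apart; after: 3.5. That's 1.2 units closer together.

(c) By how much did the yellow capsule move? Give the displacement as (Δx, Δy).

(2.3, -0.1)

The yellow capsule was at about (6.4, 1.3) and moved to about (8.7, 1.2).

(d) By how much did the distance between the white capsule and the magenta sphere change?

-4.0

Before: roughly 13.8 units apart; after: 9.8. That's 4.0 units closer together.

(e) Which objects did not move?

the purple sphere and the orange sphere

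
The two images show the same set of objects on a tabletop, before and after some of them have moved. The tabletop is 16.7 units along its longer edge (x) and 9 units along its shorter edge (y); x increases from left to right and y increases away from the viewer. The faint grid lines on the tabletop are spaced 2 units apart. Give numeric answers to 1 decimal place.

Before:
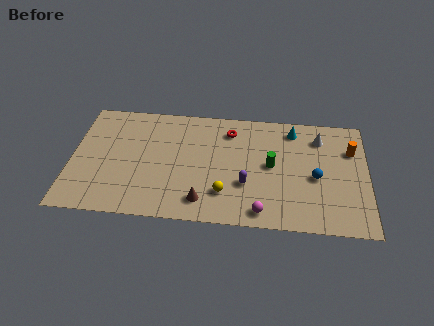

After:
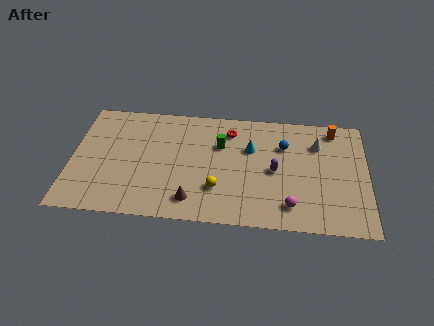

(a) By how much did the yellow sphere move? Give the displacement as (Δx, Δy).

(-0.4, 0.3)

The yellow sphere was at about (8.7, 2.3) and moved to about (8.3, 2.6).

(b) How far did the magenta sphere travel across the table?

1.7

The magenta sphere moved from about (10.8, 1.1) to (12.4, 1.7), a distance of √(1.6² + 0.6²) ≈ 1.7.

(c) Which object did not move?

the red torus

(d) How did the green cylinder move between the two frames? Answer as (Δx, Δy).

(-2.9, 1.3)

From the two frames, the green cylinder sits at roughly (11.3, 4.7) before and (8.4, 6.0) after.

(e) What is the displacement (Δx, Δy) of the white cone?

(-0.1, -0.5)

The white cone was at about (14.0, 7.1) and moved to about (13.9, 6.6).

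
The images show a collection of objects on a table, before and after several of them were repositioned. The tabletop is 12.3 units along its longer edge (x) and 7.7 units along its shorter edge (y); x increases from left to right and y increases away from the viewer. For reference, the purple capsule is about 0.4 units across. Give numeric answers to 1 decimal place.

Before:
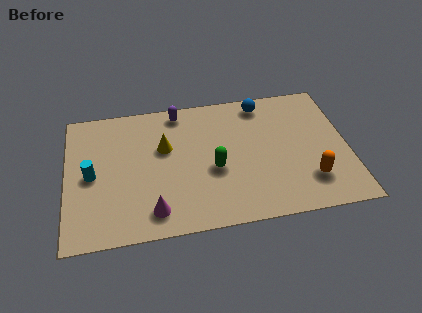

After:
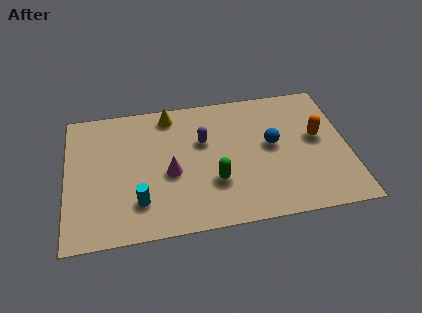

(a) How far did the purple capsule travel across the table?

2.1

From (5.0, 6.8) to (6.0, 4.9), the purple capsule covered √(1.0² + 1.9²) ≈ 2.1 units.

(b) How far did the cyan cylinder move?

2.7

The cyan cylinder was near (1.1, 3.7) before and (3.1, 1.9) after, so it travelled √(2.0² + 1.8²) ≈ 2.7 units.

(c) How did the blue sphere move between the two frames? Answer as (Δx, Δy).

(0.3, -2.5)

From the two frames, the blue sphere sits at roughly (8.7, 6.7) before and (9.0, 4.2) after.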